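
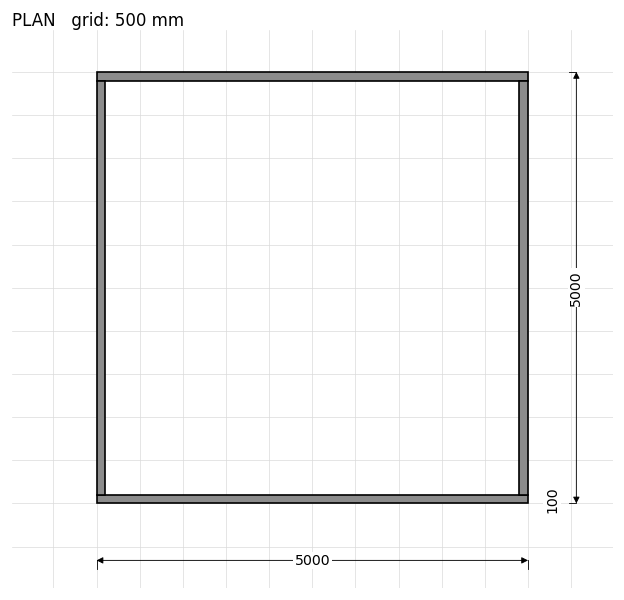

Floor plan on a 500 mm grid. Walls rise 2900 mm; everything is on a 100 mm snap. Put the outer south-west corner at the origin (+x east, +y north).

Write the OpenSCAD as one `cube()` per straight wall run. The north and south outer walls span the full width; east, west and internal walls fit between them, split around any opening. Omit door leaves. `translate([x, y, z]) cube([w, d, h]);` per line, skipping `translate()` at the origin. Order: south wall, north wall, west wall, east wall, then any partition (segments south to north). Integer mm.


cube([5000, 100, 2900]);
translate([0, 4900, 0]) cube([5000, 100, 2900]);
translate([0, 100, 0]) cube([100, 4800, 2900]);
translate([4900, 100, 0]) cube([100, 4800, 2900]);


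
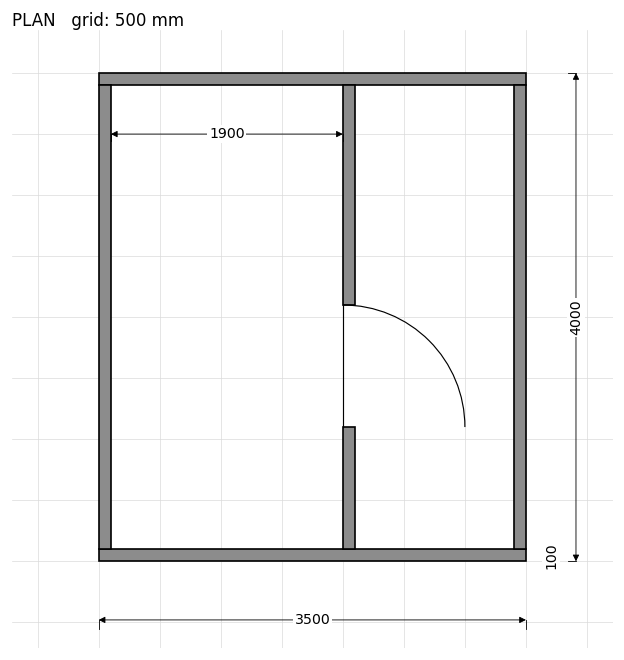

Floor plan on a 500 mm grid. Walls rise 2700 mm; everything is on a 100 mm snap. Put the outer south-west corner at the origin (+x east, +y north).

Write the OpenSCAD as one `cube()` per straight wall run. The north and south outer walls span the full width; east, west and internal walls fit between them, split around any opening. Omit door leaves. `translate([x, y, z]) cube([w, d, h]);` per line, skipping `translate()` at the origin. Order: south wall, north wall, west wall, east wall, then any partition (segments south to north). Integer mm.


cube([3500, 100, 2700]);
translate([0, 3900, 0]) cube([3500, 100, 2700]);
translate([0, 100, 0]) cube([100, 3800, 2700]);
translate([3400, 100, 0]) cube([100, 3800, 2700]);
translate([2000, 100, 0]) cube([100, 1000, 2700]);
translate([2000, 2100, 0]) cube([100, 1800, 2700]);


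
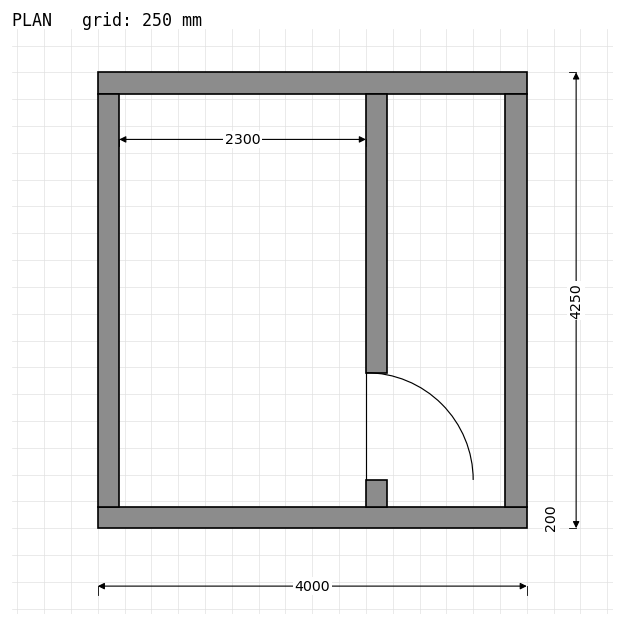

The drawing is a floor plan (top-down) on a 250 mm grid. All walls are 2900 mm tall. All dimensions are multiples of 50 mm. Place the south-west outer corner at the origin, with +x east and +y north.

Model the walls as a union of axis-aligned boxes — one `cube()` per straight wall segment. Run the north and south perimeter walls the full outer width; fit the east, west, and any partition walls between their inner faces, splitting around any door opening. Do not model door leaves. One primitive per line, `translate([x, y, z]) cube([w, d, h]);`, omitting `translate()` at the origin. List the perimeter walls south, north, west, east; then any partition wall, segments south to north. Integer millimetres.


cube([4000, 200, 2900]);
translate([0, 4050, 0]) cube([4000, 200, 2900]);
translate([0, 200, 0]) cube([200, 3850, 2900]);
translate([3800, 200, 0]) cube([200, 3850, 2900]);
translate([2500, 200, 0]) cube([200, 250, 2900]);
translate([2500, 1450, 0]) cube([200, 2600, 2900]);


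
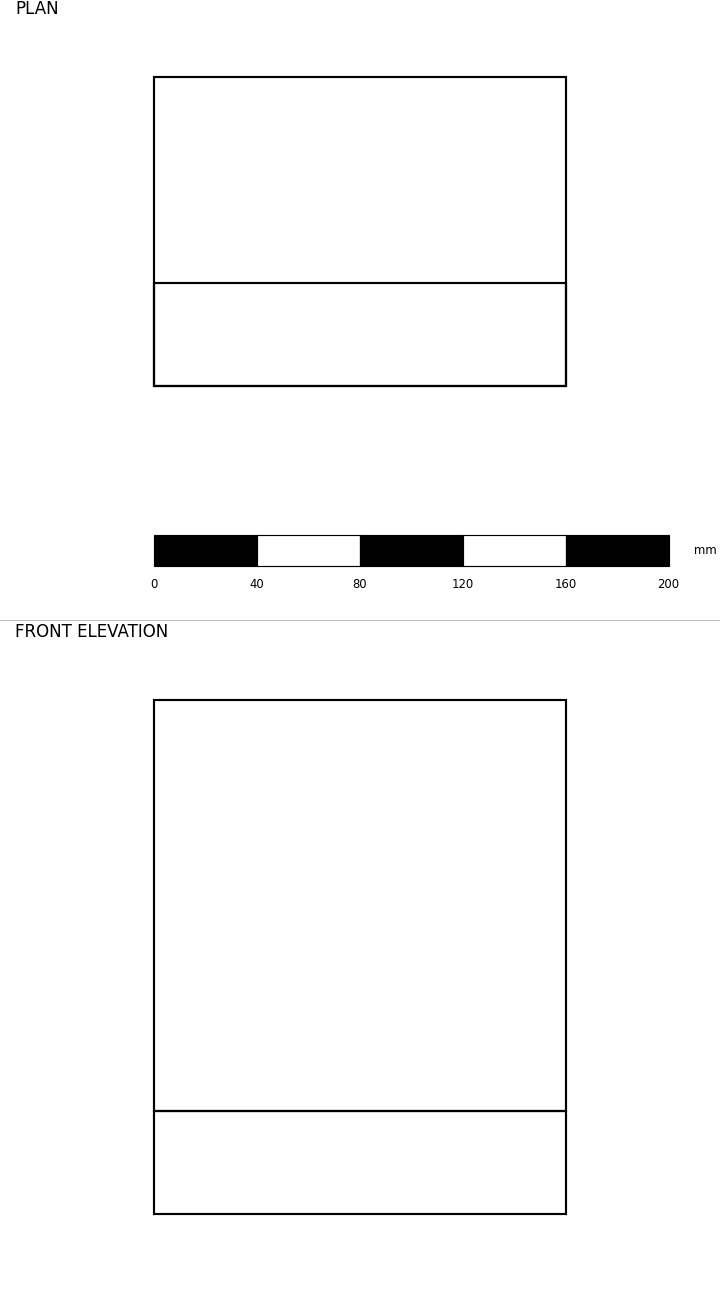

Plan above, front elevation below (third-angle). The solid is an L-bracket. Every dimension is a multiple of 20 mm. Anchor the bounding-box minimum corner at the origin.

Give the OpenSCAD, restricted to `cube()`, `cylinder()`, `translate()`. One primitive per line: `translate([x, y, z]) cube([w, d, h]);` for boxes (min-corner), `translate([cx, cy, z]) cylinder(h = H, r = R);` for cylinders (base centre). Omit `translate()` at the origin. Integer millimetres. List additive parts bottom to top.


cube([160, 120, 40]);
translate([0, 0, 40]) cube([160, 40, 160]);


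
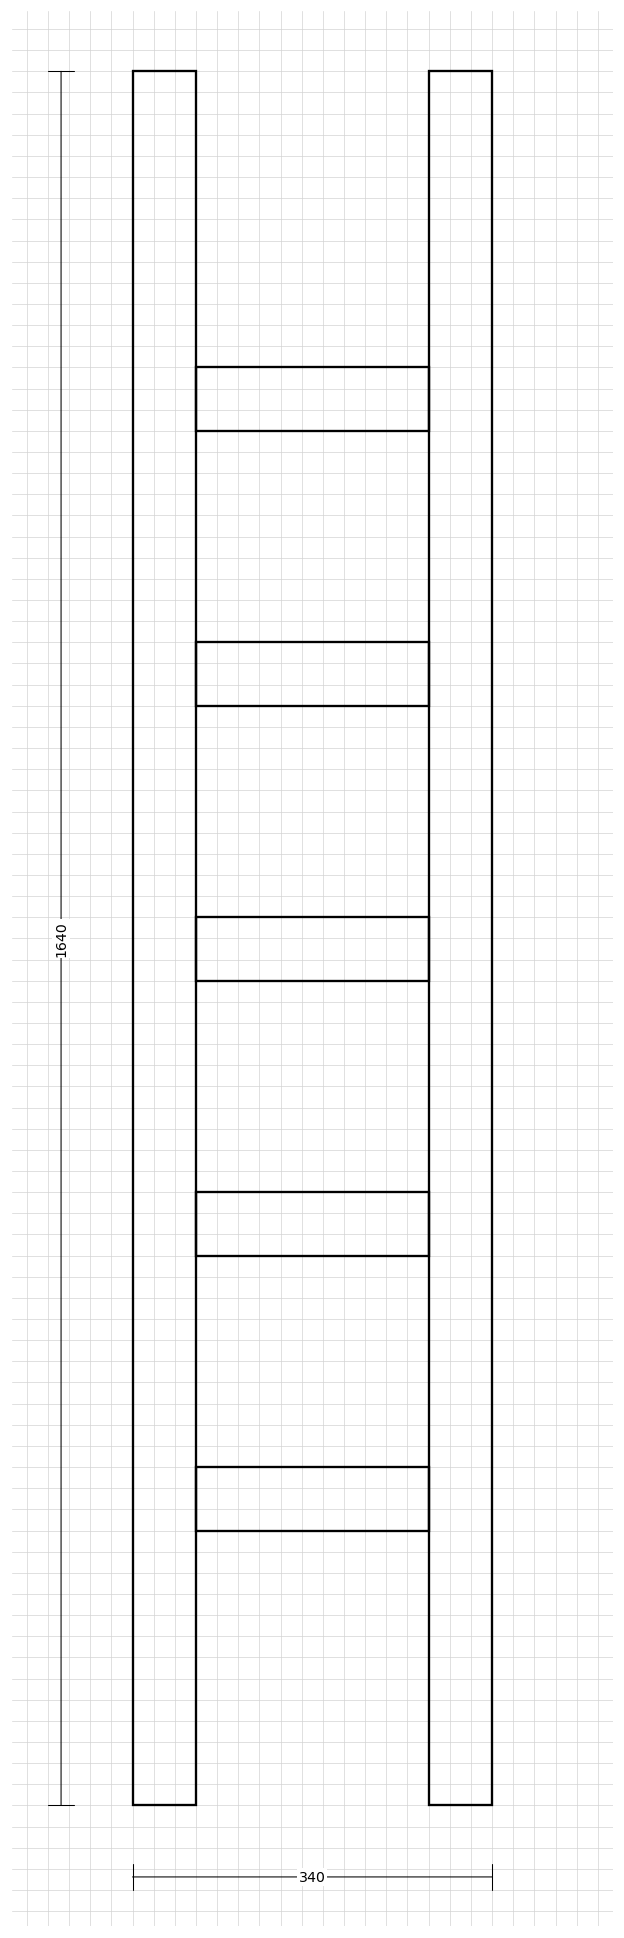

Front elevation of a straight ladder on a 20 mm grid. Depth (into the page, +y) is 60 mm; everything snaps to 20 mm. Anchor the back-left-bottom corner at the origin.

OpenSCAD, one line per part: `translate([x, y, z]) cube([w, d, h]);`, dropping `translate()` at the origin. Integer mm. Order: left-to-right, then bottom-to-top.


cube([60, 60, 1640]);
translate([60, 0, 260]) cube([220, 60, 60]);
translate([60, 0, 520]) cube([220, 60, 60]);
translate([60, 0, 780]) cube([220, 60, 60]);
translate([60, 0, 1040]) cube([220, 60, 60]);
translate([60, 0, 1300]) cube([220, 60, 60]);
translate([280, 0, 0]) cube([60, 60, 1640]);


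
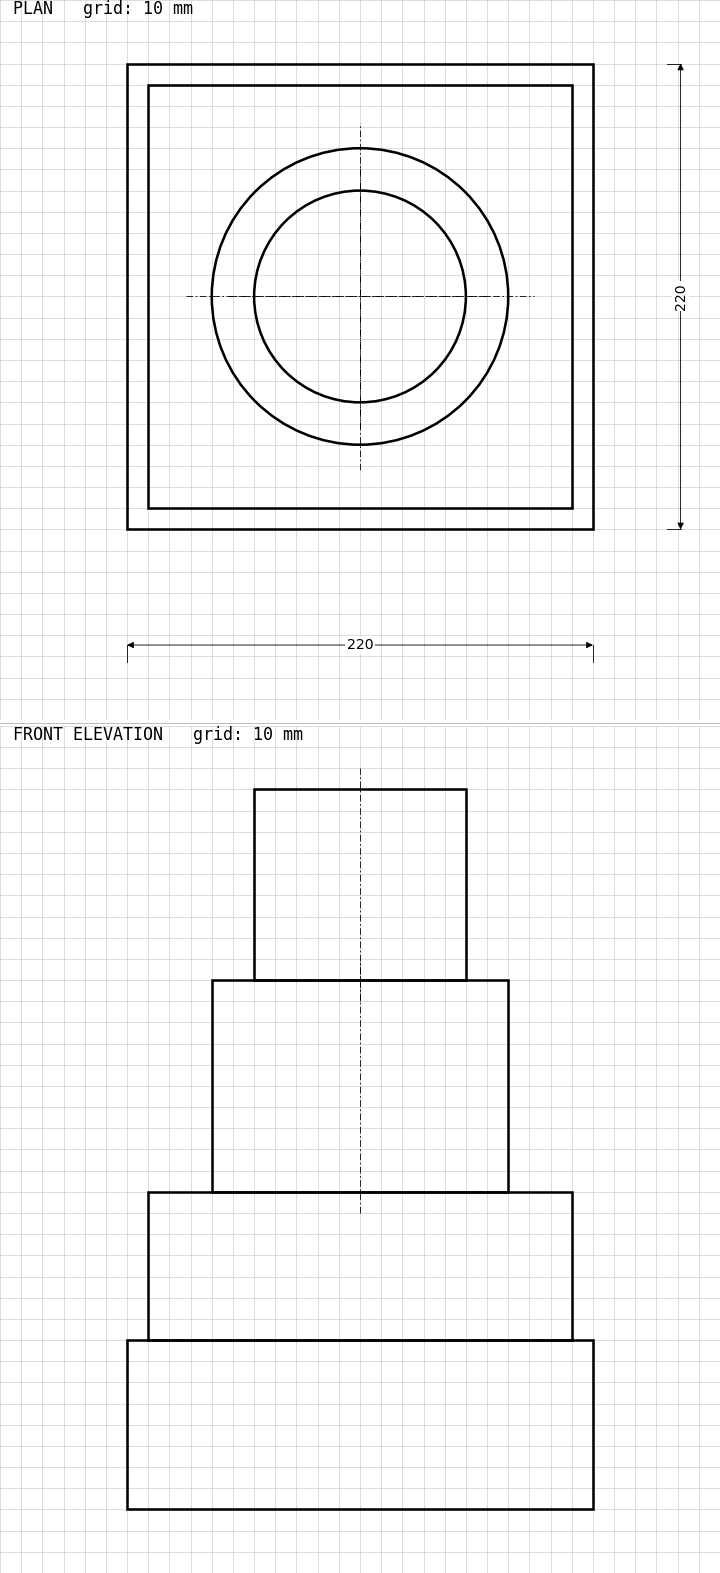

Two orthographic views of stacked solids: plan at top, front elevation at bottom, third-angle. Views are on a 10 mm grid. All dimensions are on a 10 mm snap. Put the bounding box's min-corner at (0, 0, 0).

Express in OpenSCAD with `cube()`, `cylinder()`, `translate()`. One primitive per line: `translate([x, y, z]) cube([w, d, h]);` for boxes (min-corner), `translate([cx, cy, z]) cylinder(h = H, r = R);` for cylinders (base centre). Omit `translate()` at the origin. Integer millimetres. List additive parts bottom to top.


cube([220, 220, 80]);
translate([10, 10, 80]) cube([200, 200, 70]);
translate([110, 110, 150]) cylinder(h = 100, r = 70);
translate([110, 110, 250]) cylinder(h = 90, r = 50);


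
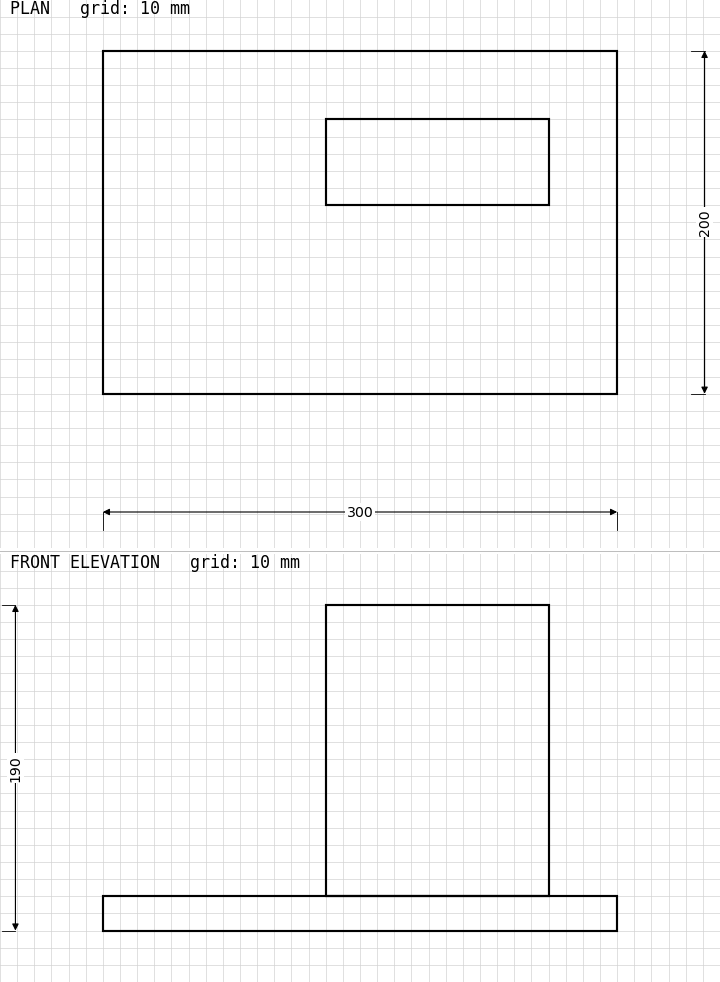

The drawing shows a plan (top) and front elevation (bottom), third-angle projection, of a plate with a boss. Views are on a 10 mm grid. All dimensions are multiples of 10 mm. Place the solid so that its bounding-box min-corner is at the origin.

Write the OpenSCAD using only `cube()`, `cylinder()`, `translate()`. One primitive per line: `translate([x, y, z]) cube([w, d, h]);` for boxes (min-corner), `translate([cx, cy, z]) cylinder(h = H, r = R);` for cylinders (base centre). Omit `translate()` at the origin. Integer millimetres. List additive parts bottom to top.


cube([300, 200, 20]);
translate([130, 110, 20]) cube([130, 50, 170]);


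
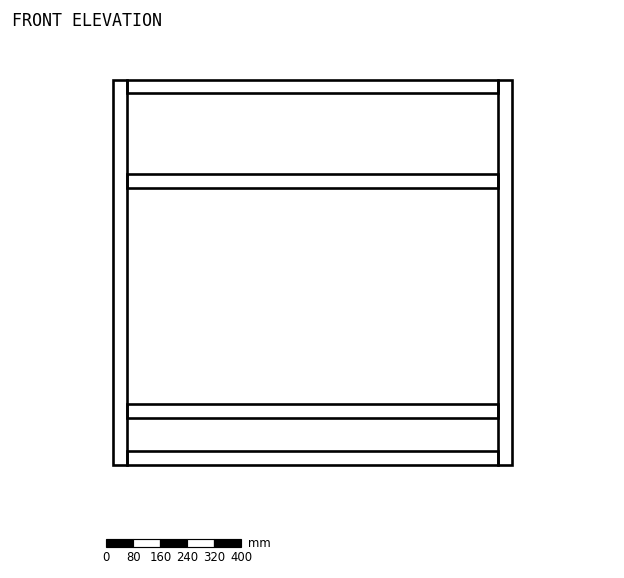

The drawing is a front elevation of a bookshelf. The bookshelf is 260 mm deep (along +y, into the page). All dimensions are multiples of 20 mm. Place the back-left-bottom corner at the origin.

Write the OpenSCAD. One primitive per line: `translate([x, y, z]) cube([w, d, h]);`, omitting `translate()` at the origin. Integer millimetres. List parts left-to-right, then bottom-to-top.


cube([40, 260, 1140]);
translate([40, 0, 0]) cube([1100, 260, 40]);
translate([40, 0, 140]) cube([1100, 260, 40]);
translate([40, 0, 820]) cube([1100, 260, 40]);
translate([40, 0, 1100]) cube([1100, 260, 40]);
translate([1140, 0, 0]) cube([40, 260, 1140]);


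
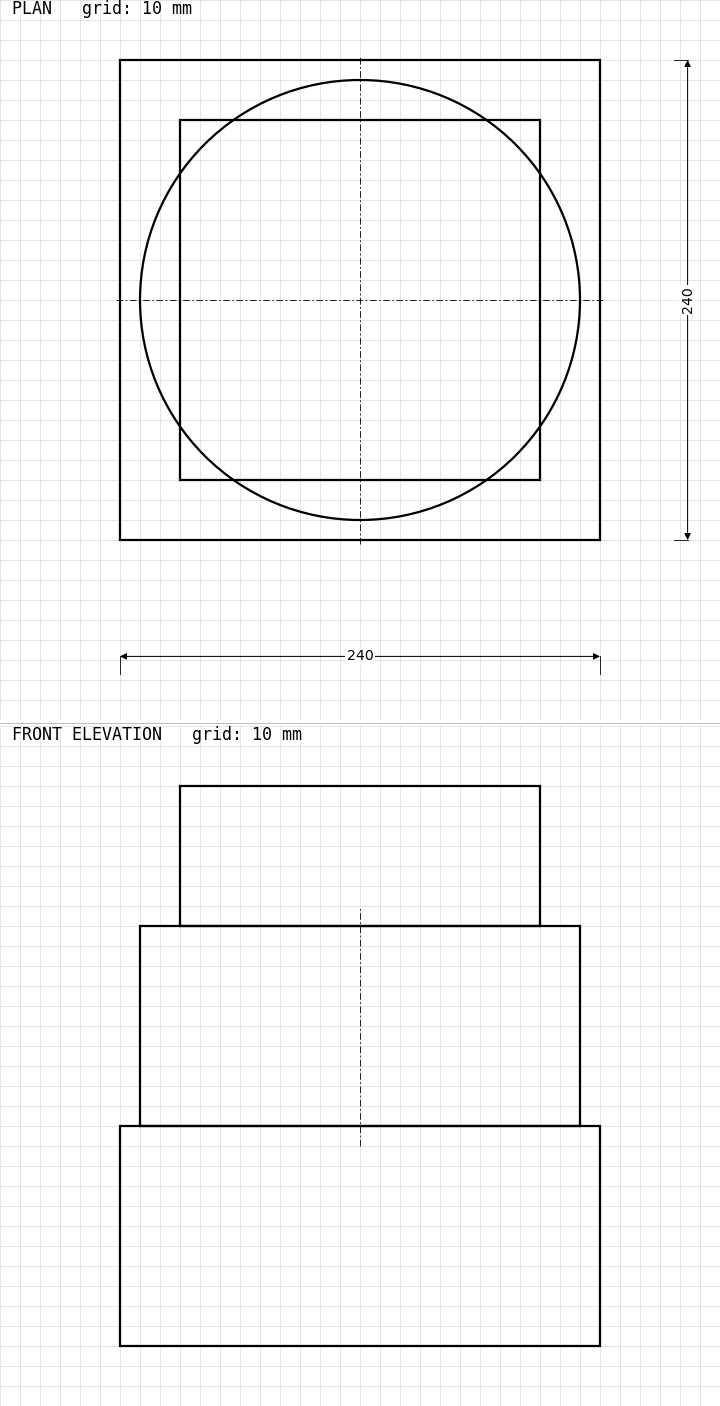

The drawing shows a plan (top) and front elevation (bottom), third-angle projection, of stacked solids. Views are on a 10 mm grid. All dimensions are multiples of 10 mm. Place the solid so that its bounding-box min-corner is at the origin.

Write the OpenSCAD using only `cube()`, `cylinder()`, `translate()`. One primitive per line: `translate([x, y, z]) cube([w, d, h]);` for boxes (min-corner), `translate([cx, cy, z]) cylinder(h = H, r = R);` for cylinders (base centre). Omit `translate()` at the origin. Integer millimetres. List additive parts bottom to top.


cube([240, 240, 110]);
translate([120, 120, 110]) cylinder(h = 100, r = 110);
translate([30, 30, 210]) cube([180, 180, 70]);


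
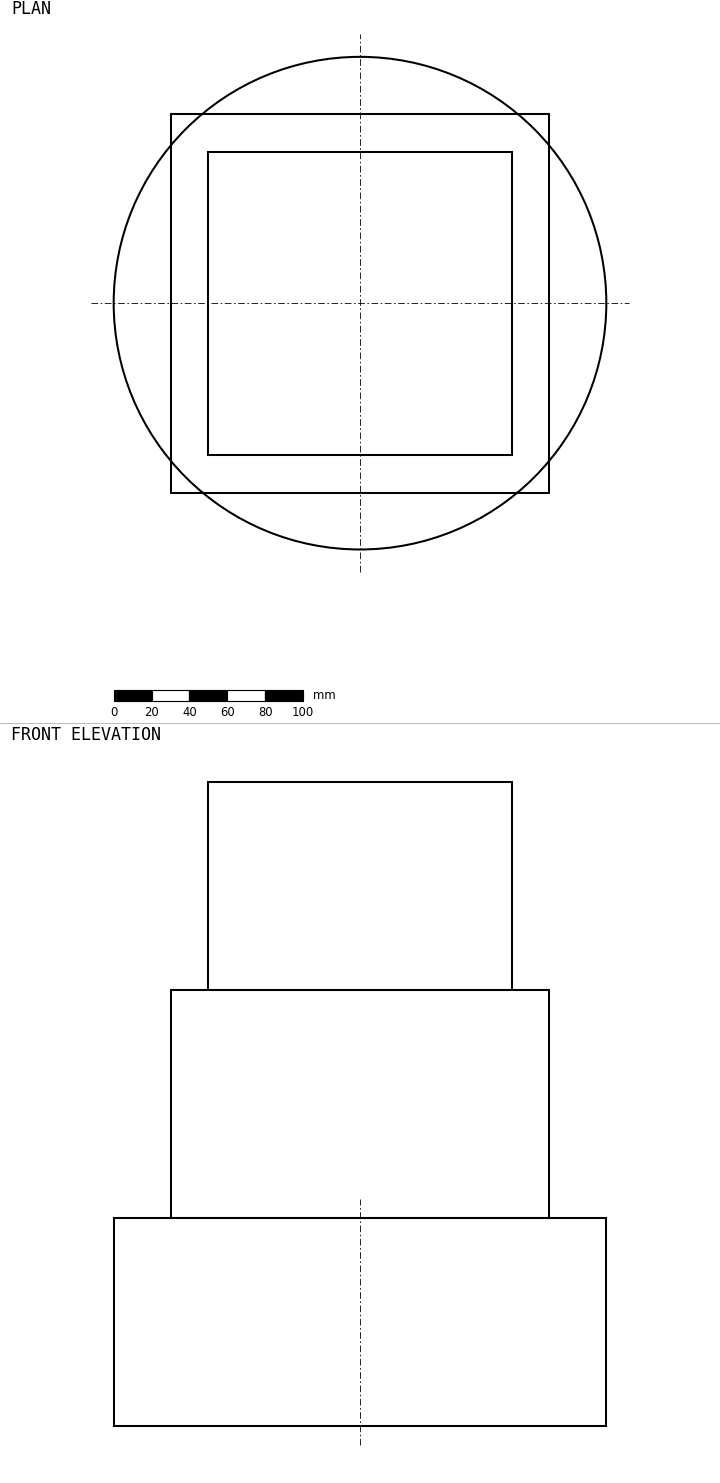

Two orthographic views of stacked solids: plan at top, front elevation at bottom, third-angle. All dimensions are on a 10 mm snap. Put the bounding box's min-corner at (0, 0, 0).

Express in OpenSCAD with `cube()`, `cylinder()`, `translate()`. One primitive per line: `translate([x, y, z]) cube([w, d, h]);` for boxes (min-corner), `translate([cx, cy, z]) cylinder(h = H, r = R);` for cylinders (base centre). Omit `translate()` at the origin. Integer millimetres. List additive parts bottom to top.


translate([130, 130, 0]) cylinder(h = 110, r = 130);
translate([30, 30, 110]) cube([200, 200, 120]);
translate([50, 50, 230]) cube([160, 160, 110]);


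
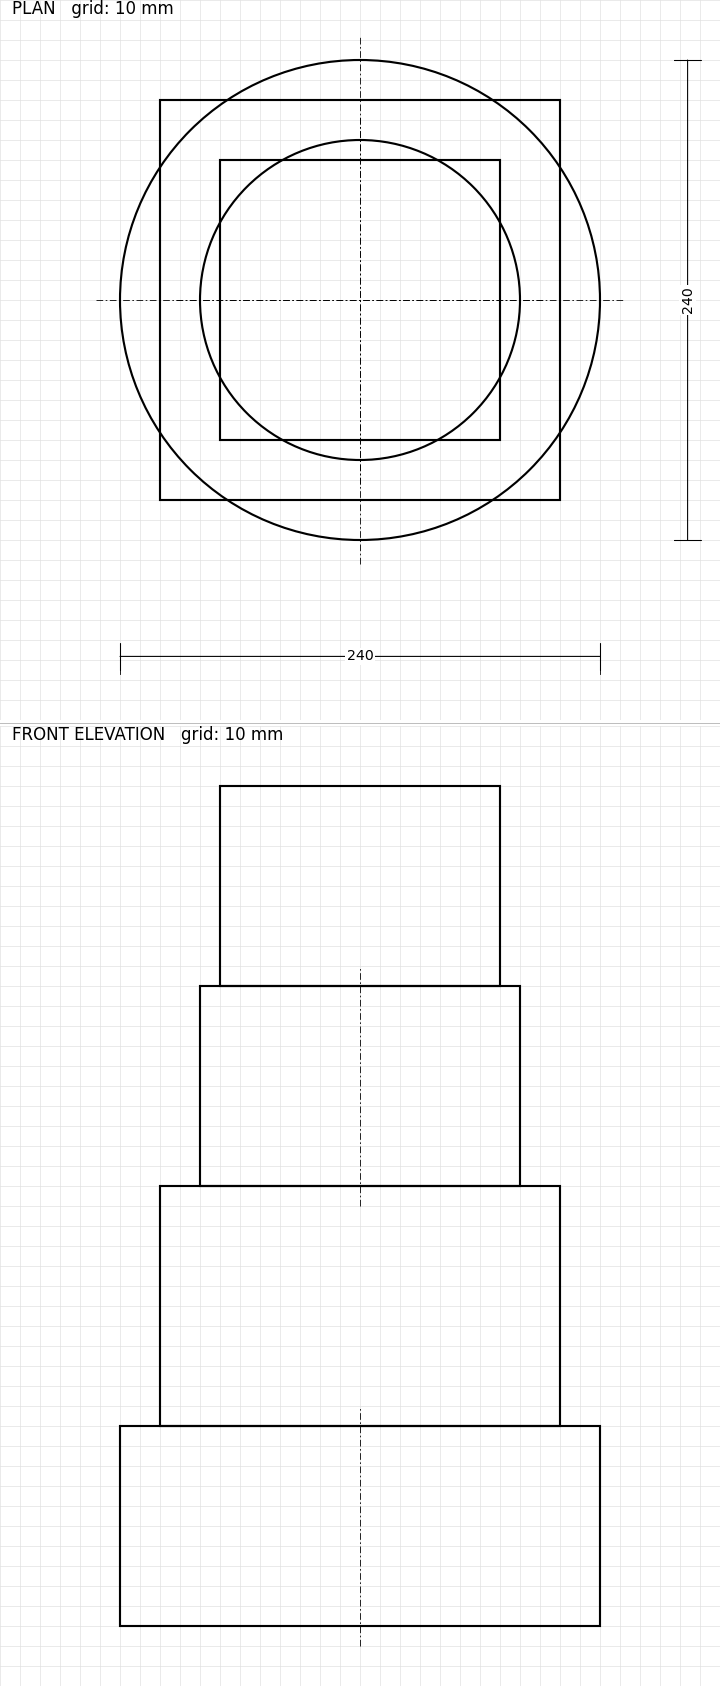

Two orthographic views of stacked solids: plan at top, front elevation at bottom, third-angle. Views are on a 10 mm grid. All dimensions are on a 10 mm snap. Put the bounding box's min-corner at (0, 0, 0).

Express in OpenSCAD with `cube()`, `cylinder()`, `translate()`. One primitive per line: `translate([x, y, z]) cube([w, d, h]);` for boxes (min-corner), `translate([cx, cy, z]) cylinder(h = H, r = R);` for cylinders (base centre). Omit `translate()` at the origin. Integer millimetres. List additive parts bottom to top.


translate([120, 120, 0]) cylinder(h = 100, r = 120);
translate([20, 20, 100]) cube([200, 200, 120]);
translate([120, 120, 220]) cylinder(h = 100, r = 80);
translate([50, 50, 320]) cube([140, 140, 100]);


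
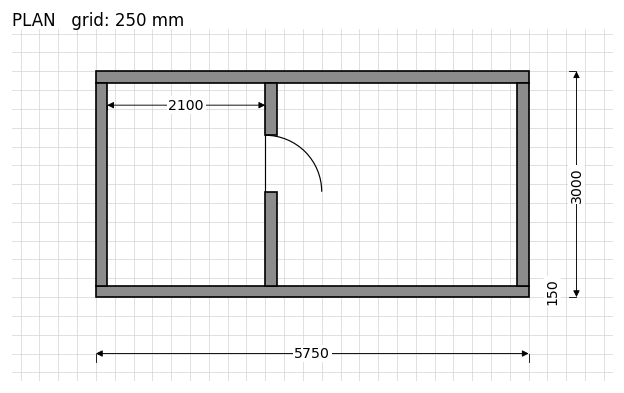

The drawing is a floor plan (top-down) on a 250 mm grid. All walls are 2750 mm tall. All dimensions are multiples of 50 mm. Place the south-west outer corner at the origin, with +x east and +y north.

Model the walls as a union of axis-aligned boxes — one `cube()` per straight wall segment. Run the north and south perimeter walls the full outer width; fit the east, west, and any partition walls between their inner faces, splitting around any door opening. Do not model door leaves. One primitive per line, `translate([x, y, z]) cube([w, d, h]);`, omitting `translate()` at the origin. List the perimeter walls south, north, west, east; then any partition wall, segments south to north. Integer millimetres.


cube([5750, 150, 2750]);
translate([0, 2850, 0]) cube([5750, 150, 2750]);
translate([0, 150, 0]) cube([150, 2700, 2750]);
translate([5600, 150, 0]) cube([150, 2700, 2750]);
translate([2250, 150, 0]) cube([150, 1250, 2750]);
translate([2250, 2150, 0]) cube([150, 700, 2750]);


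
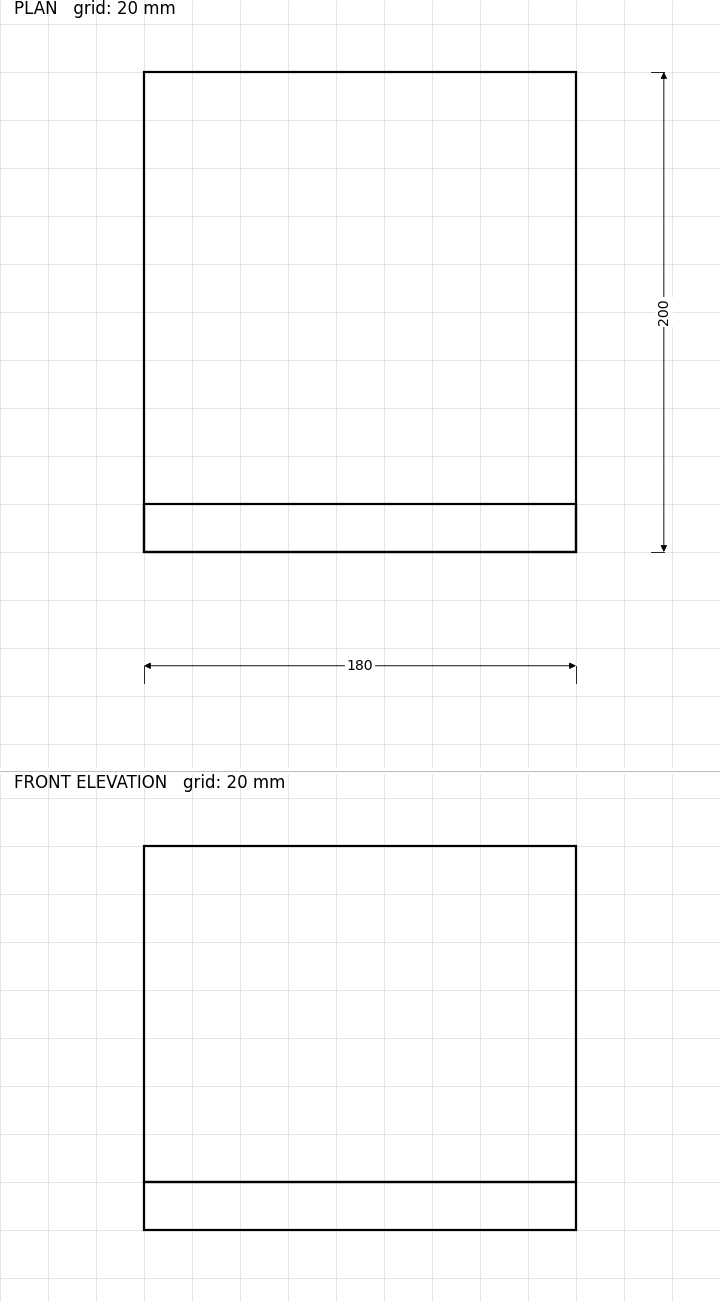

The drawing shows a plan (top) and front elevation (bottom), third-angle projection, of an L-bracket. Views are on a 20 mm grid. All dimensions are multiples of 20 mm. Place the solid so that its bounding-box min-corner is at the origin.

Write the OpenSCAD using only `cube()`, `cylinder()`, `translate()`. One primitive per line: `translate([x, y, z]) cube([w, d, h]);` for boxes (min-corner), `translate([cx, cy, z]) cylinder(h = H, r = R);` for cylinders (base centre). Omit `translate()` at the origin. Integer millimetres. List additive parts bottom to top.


cube([180, 200, 20]);
translate([0, 0, 20]) cube([180, 20, 140]);


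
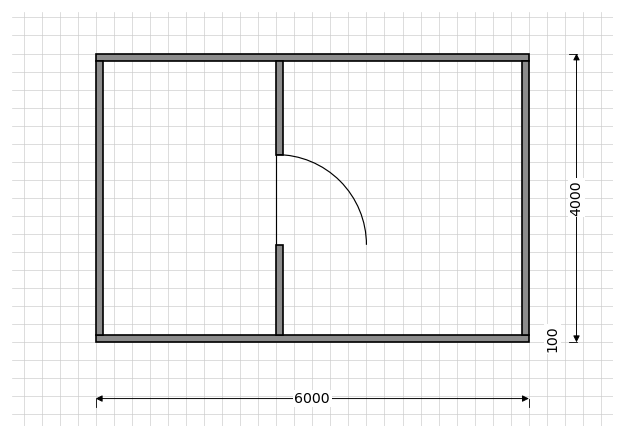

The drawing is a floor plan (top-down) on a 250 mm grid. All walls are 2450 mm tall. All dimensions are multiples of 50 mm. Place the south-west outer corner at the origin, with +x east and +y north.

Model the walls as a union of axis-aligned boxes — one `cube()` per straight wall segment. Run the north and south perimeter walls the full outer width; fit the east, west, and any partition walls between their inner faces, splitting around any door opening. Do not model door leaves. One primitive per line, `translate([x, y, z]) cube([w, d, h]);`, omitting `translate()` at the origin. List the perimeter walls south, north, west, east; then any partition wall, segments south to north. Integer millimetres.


cube([6000, 100, 2450]);
translate([0, 3900, 0]) cube([6000, 100, 2450]);
translate([0, 100, 0]) cube([100, 3800, 2450]);
translate([5900, 100, 0]) cube([100, 3800, 2450]);
translate([2500, 100, 0]) cube([100, 1250, 2450]);
translate([2500, 2600, 0]) cube([100, 1300, 2450]);


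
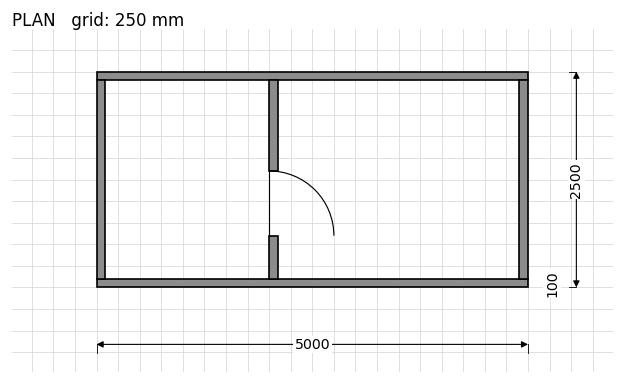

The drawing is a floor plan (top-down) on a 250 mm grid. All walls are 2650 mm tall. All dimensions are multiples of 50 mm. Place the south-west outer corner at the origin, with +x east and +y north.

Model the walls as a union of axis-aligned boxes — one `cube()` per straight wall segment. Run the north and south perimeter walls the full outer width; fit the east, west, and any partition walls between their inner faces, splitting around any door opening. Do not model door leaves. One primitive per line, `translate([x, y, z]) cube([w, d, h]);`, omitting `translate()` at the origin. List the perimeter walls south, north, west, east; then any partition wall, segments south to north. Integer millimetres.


cube([5000, 100, 2650]);
translate([0, 2400, 0]) cube([5000, 100, 2650]);
translate([0, 100, 0]) cube([100, 2300, 2650]);
translate([4900, 100, 0]) cube([100, 2300, 2650]);
translate([2000, 100, 0]) cube([100, 500, 2650]);
translate([2000, 1350, 0]) cube([100, 1050, 2650]);


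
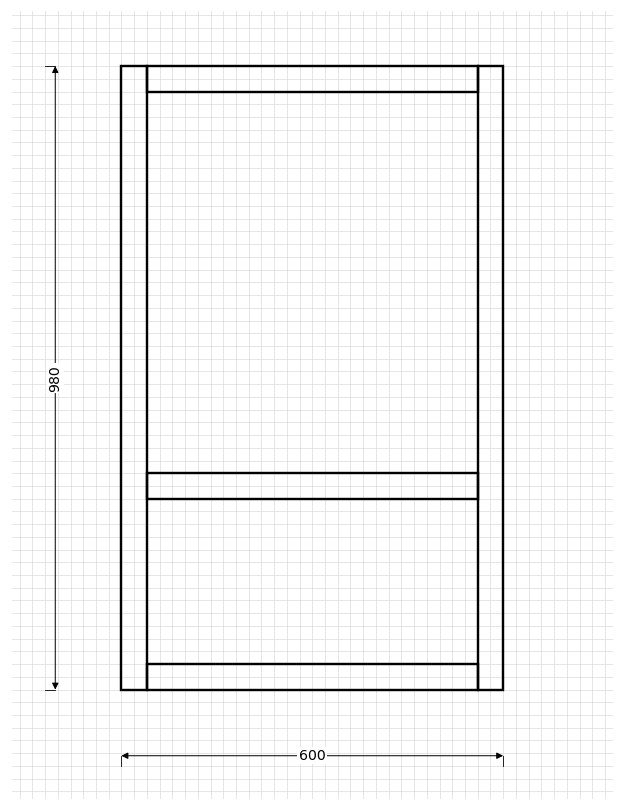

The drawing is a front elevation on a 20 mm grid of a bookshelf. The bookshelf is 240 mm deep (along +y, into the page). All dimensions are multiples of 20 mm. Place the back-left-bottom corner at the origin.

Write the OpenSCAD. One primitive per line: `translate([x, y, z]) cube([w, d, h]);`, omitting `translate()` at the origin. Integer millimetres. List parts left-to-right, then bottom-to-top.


cube([40, 240, 980]);
translate([40, 0, 0]) cube([520, 240, 40]);
translate([40, 0, 300]) cube([520, 240, 40]);
translate([40, 0, 940]) cube([520, 240, 40]);
translate([560, 0, 0]) cube([40, 240, 980]);


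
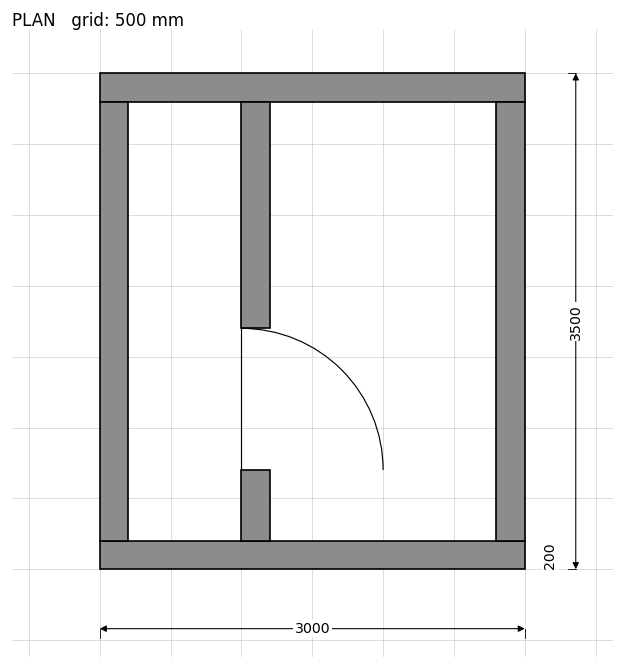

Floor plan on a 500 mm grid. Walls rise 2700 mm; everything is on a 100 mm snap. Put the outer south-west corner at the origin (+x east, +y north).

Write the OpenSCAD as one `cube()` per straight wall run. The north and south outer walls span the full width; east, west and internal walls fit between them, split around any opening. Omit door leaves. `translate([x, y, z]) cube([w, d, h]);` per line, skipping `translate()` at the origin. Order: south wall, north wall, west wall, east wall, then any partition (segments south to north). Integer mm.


cube([3000, 200, 2700]);
translate([0, 3300, 0]) cube([3000, 200, 2700]);
translate([0, 200, 0]) cube([200, 3100, 2700]);
translate([2800, 200, 0]) cube([200, 3100, 2700]);
translate([1000, 200, 0]) cube([200, 500, 2700]);
translate([1000, 1700, 0]) cube([200, 1600, 2700]);


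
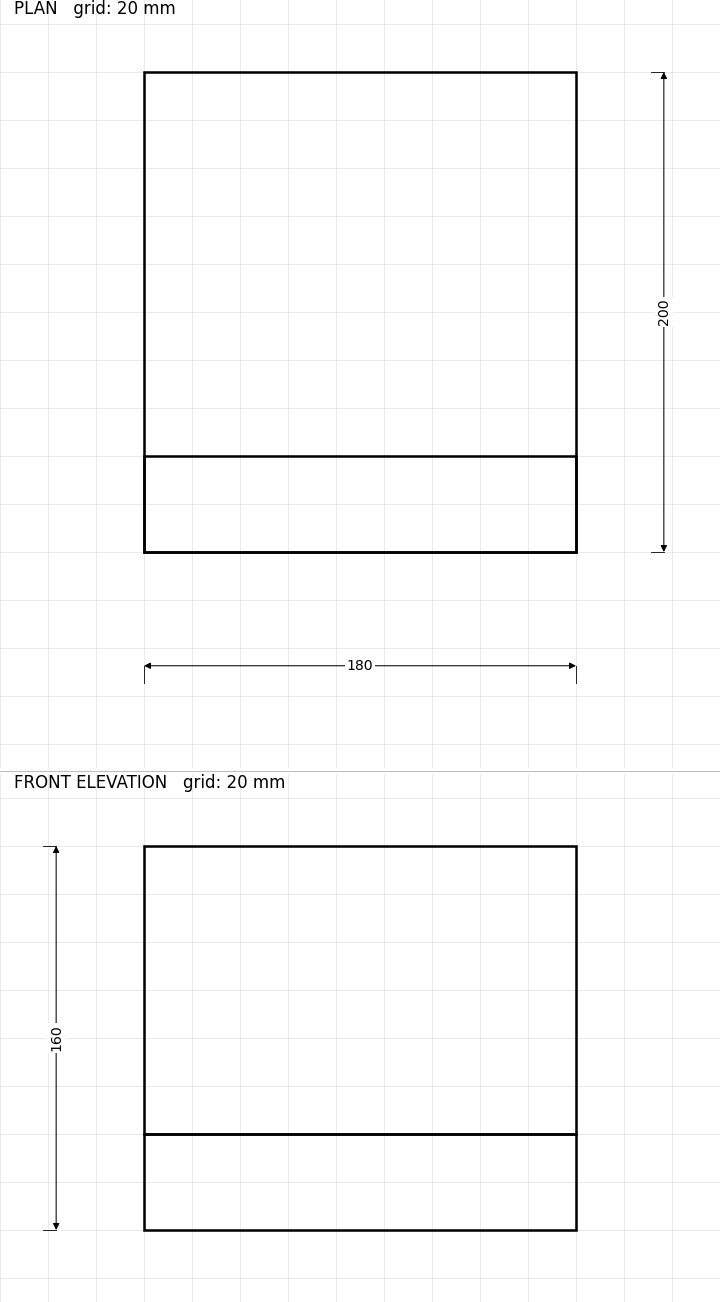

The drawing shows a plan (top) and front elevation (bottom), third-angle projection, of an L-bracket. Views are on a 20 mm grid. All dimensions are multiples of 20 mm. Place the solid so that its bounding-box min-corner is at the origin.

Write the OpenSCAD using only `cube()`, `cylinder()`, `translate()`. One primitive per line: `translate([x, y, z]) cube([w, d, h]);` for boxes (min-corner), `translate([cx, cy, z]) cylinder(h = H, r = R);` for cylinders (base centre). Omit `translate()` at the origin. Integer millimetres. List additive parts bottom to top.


cube([180, 200, 40]);
translate([0, 0, 40]) cube([180, 40, 120]);


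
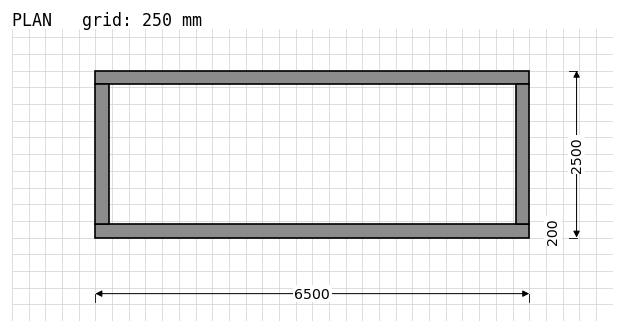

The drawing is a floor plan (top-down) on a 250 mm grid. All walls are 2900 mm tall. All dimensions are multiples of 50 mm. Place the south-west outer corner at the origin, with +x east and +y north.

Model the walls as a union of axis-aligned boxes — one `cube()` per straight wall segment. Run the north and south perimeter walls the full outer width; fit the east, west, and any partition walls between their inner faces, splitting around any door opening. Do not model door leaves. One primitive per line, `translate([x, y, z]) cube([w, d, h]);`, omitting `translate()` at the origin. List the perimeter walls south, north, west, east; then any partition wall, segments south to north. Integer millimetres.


cube([6500, 200, 2900]);
translate([0, 2300, 0]) cube([6500, 200, 2900]);
translate([0, 200, 0]) cube([200, 2100, 2900]);
translate([6300, 200, 0]) cube([200, 2100, 2900]);


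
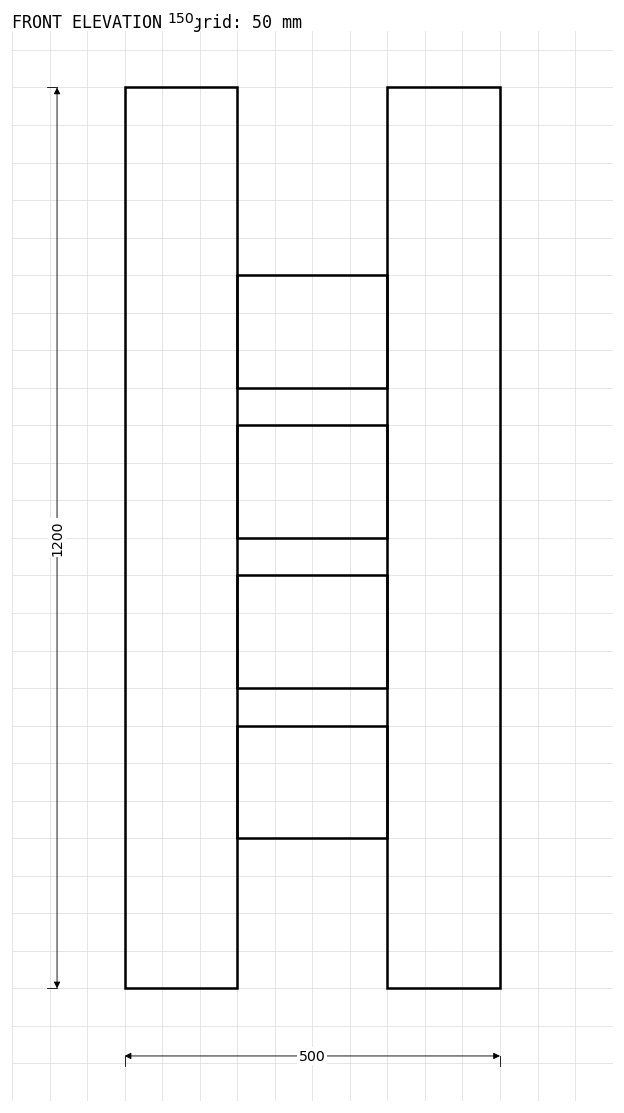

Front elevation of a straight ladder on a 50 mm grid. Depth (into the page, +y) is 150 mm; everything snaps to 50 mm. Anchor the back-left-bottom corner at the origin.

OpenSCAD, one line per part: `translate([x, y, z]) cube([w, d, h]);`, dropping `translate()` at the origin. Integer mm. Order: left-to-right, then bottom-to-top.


cube([150, 150, 1200]);
translate([150, 0, 200]) cube([200, 150, 150]);
translate([150, 0, 400]) cube([200, 150, 150]);
translate([150, 0, 600]) cube([200, 150, 150]);
translate([150, 0, 800]) cube([200, 150, 150]);
translate([350, 0, 0]) cube([150, 150, 1200]);


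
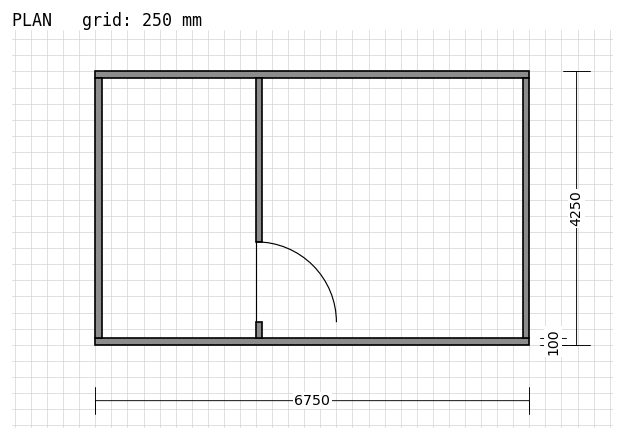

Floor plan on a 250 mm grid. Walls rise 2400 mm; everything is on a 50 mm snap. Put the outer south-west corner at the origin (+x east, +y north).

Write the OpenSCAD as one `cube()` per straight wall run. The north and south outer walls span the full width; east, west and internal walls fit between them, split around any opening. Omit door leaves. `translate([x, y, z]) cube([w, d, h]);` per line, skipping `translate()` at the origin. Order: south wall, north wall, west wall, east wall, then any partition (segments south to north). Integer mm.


cube([6750, 100, 2400]);
translate([0, 4150, 0]) cube([6750, 100, 2400]);
translate([0, 100, 0]) cube([100, 4050, 2400]);
translate([6650, 100, 0]) cube([100, 4050, 2400]);
translate([2500, 100, 0]) cube([100, 250, 2400]);
translate([2500, 1600, 0]) cube([100, 2550, 2400]);


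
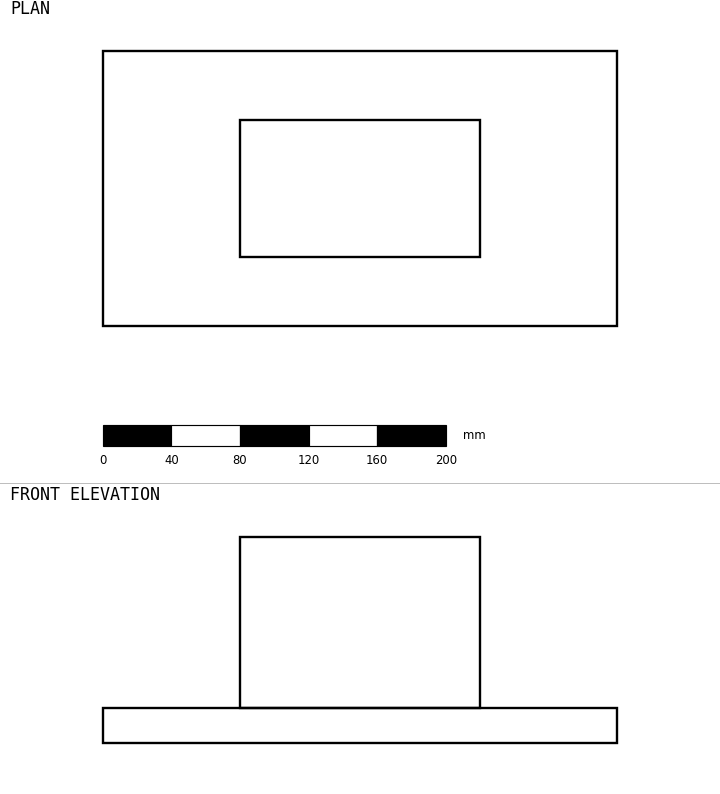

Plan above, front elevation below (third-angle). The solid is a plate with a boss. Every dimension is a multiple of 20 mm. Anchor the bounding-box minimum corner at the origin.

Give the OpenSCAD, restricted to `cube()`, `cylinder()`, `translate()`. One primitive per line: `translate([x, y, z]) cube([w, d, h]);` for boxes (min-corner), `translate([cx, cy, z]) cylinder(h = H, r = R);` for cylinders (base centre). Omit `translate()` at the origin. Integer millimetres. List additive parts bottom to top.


cube([300, 160, 20]);
translate([80, 40, 20]) cube([140, 80, 100]);


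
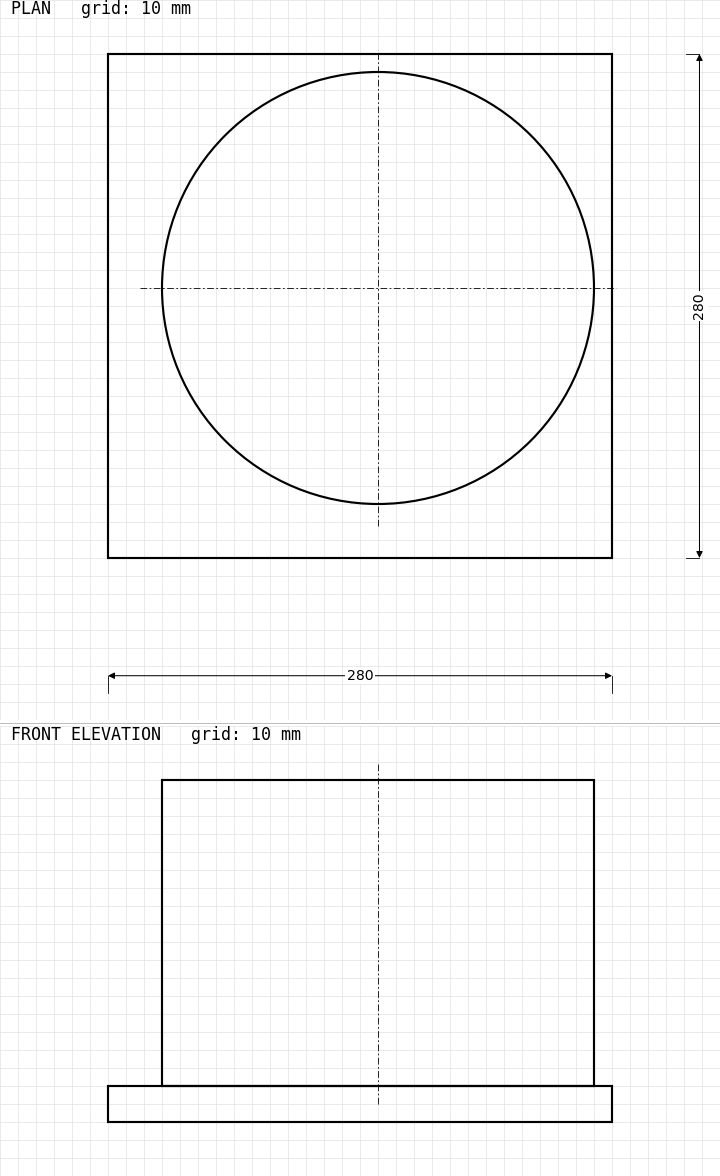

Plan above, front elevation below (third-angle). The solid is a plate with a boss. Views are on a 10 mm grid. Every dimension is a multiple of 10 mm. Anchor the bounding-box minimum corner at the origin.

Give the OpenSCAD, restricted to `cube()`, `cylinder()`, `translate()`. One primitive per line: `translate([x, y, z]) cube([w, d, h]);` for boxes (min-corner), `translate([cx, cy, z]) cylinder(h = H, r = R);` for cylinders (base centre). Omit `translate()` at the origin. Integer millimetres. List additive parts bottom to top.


cube([280, 280, 20]);
translate([150, 150, 20]) cylinder(h = 170, r = 120);


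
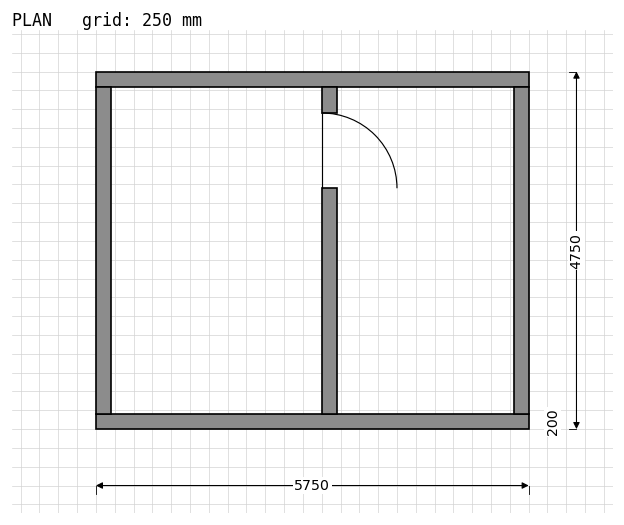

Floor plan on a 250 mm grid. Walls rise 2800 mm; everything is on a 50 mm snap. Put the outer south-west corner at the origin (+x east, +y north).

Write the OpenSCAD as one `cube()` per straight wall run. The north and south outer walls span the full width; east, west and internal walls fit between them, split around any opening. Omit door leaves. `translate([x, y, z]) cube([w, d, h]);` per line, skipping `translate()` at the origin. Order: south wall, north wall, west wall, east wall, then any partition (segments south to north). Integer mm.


cube([5750, 200, 2800]);
translate([0, 4550, 0]) cube([5750, 200, 2800]);
translate([0, 200, 0]) cube([200, 4350, 2800]);
translate([5550, 200, 0]) cube([200, 4350, 2800]);
translate([3000, 200, 0]) cube([200, 3000, 2800]);
translate([3000, 4200, 0]) cube([200, 350, 2800]);


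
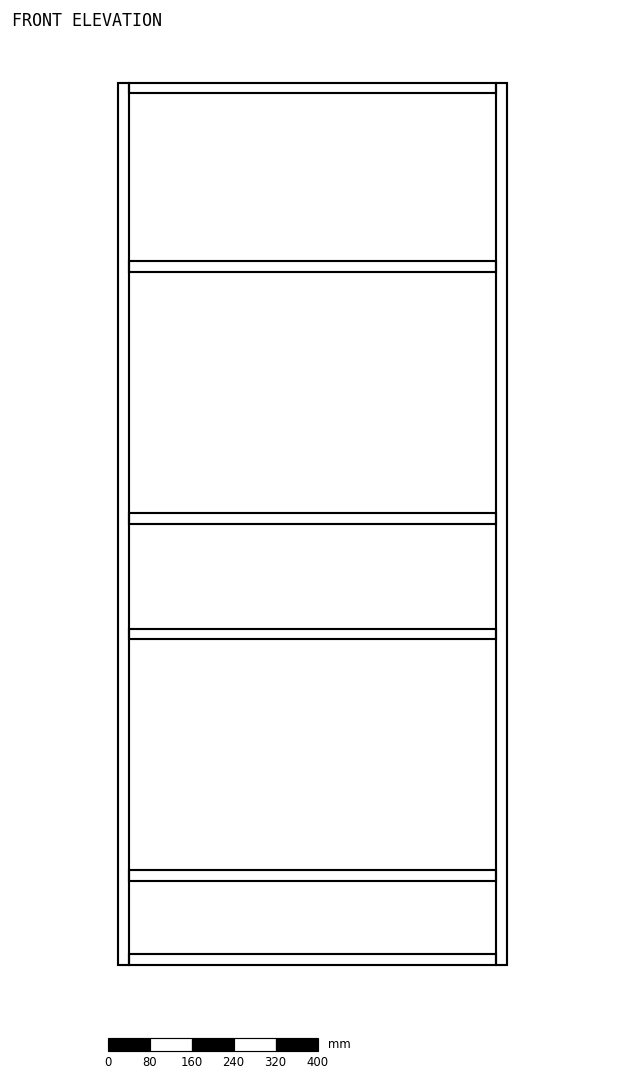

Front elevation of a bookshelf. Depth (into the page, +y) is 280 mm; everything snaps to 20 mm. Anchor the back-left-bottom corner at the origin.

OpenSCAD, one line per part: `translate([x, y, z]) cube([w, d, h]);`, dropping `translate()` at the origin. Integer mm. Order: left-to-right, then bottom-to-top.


cube([20, 280, 1680]);
translate([20, 0, 0]) cube([700, 280, 20]);
translate([20, 0, 160]) cube([700, 280, 20]);
translate([20, 0, 620]) cube([700, 280, 20]);
translate([20, 0, 840]) cube([700, 280, 20]);
translate([20, 0, 1320]) cube([700, 280, 20]);
translate([20, 0, 1660]) cube([700, 280, 20]);
translate([720, 0, 0]) cube([20, 280, 1680]);


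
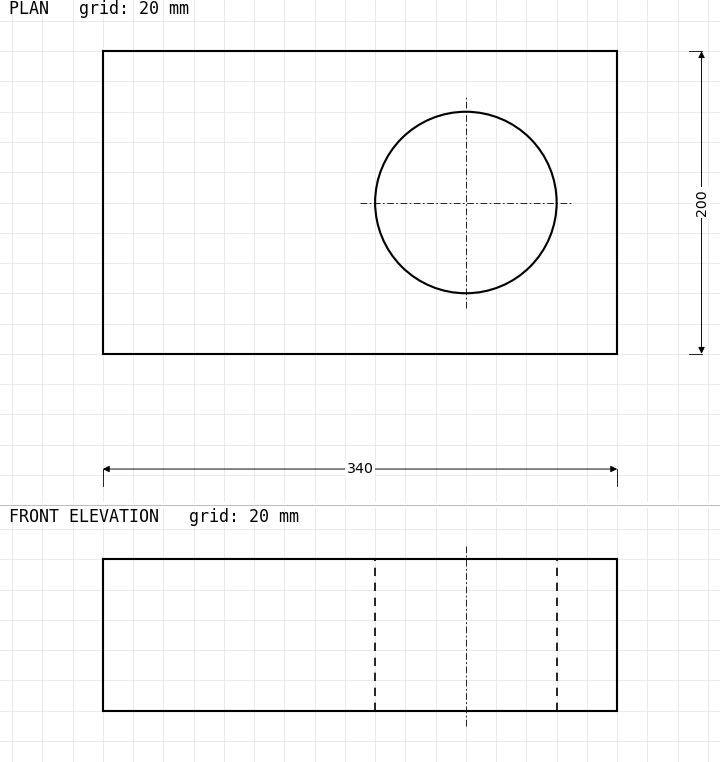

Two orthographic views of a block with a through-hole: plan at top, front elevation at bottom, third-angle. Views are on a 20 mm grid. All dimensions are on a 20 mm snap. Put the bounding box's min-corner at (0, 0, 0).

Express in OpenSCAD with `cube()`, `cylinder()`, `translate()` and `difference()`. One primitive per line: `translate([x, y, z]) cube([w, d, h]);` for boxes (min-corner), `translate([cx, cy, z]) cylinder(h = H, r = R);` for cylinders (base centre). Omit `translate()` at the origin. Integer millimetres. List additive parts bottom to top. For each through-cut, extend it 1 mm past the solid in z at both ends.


difference() {
  cube([340, 200, 100]);
  translate([240, 100, -1]) cylinder(h = 102, r = 60);
}


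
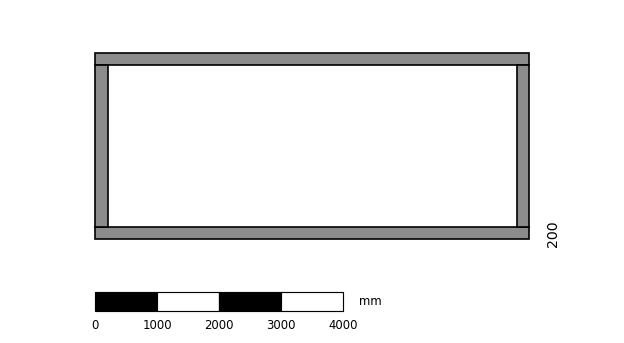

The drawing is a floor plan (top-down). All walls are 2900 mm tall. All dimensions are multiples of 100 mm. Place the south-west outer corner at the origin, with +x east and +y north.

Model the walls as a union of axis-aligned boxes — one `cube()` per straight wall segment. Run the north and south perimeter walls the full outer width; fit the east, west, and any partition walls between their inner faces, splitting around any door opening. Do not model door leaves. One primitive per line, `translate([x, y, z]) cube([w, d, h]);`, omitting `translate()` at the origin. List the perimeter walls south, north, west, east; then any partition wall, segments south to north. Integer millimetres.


cube([7000, 200, 2900]);
translate([0, 2800, 0]) cube([7000, 200, 2900]);
translate([0, 200, 0]) cube([200, 2600, 2900]);
translate([6800, 200, 0]) cube([200, 2600, 2900]);


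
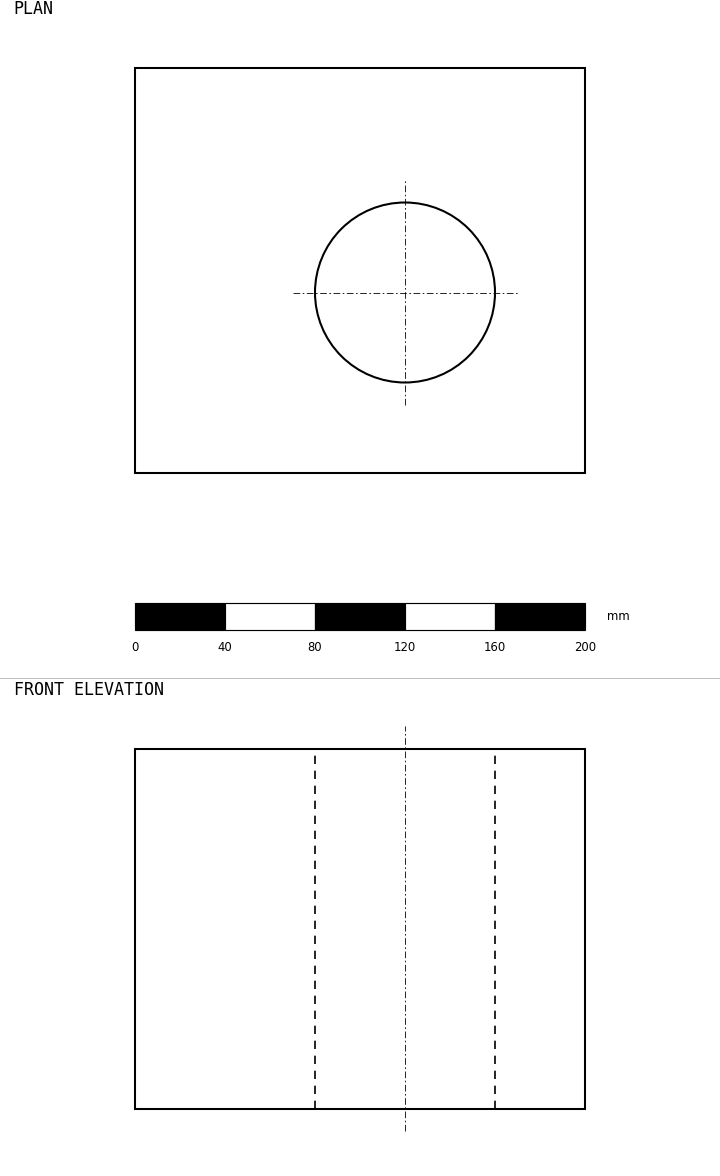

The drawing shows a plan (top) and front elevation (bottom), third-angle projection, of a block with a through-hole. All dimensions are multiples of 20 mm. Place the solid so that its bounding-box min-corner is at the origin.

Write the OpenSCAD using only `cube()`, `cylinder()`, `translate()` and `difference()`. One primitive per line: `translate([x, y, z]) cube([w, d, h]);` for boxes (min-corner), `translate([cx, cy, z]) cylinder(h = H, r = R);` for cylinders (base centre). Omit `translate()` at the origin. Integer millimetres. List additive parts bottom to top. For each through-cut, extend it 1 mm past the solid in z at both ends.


difference() {
  cube([200, 180, 160]);
  translate([120, 80, -1]) cylinder(h = 162, r = 40);
}


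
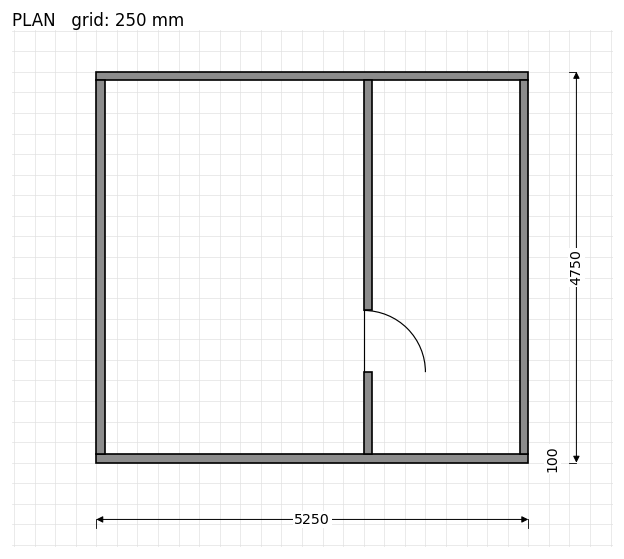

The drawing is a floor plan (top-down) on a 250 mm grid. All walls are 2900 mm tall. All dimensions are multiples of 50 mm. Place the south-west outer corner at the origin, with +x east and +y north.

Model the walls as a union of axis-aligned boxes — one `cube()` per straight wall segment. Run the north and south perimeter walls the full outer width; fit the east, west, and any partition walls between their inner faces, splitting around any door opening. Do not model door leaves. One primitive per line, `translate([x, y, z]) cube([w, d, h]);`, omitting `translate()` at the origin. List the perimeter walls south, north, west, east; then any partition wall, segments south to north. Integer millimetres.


cube([5250, 100, 2900]);
translate([0, 4650, 0]) cube([5250, 100, 2900]);
translate([0, 100, 0]) cube([100, 4550, 2900]);
translate([5150, 100, 0]) cube([100, 4550, 2900]);
translate([3250, 100, 0]) cube([100, 1000, 2900]);
translate([3250, 1850, 0]) cube([100, 2800, 2900]);


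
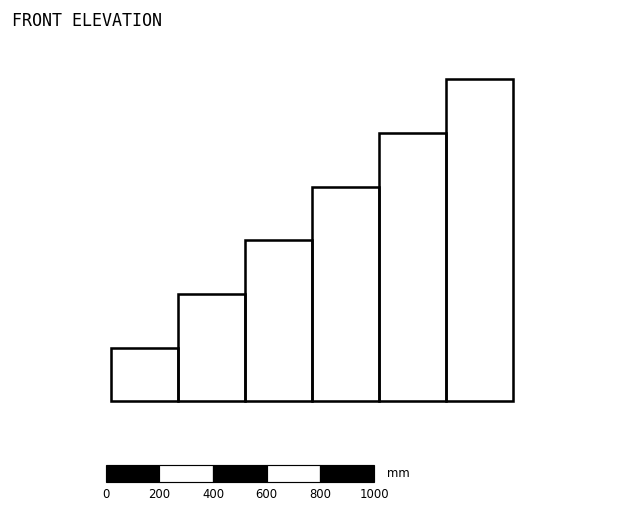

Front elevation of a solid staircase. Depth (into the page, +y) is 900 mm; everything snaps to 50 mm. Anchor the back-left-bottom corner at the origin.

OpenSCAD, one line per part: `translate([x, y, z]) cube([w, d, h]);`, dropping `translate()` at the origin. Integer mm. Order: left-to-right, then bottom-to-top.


cube([250, 900, 200]);
translate([250, 0, 0]) cube([250, 900, 400]);
translate([500, 0, 0]) cube([250, 900, 600]);
translate([750, 0, 0]) cube([250, 900, 800]);
translate([1000, 0, 0]) cube([250, 900, 1000]);
translate([1250, 0, 0]) cube([250, 900, 1200]);


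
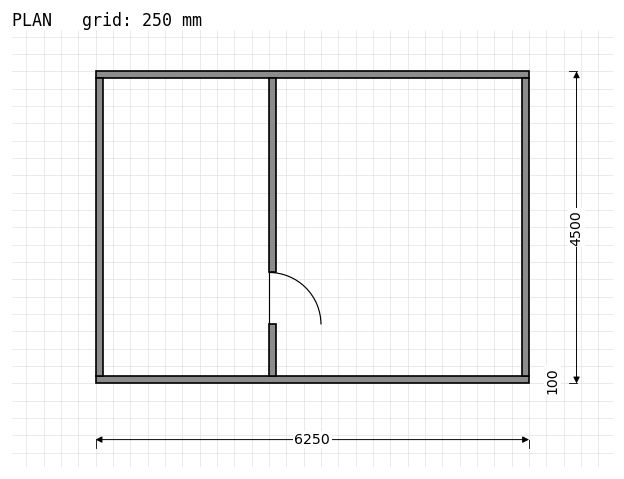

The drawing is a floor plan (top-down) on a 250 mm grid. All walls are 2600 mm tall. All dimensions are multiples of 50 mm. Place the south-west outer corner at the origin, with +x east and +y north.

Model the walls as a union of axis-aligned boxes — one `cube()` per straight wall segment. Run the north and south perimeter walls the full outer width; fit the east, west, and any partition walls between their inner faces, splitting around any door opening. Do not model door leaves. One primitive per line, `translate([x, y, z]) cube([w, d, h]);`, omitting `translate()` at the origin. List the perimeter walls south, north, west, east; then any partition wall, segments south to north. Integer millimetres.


cube([6250, 100, 2600]);
translate([0, 4400, 0]) cube([6250, 100, 2600]);
translate([0, 100, 0]) cube([100, 4300, 2600]);
translate([6150, 100, 0]) cube([100, 4300, 2600]);
translate([2500, 100, 0]) cube([100, 750, 2600]);
translate([2500, 1600, 0]) cube([100, 2800, 2600]);


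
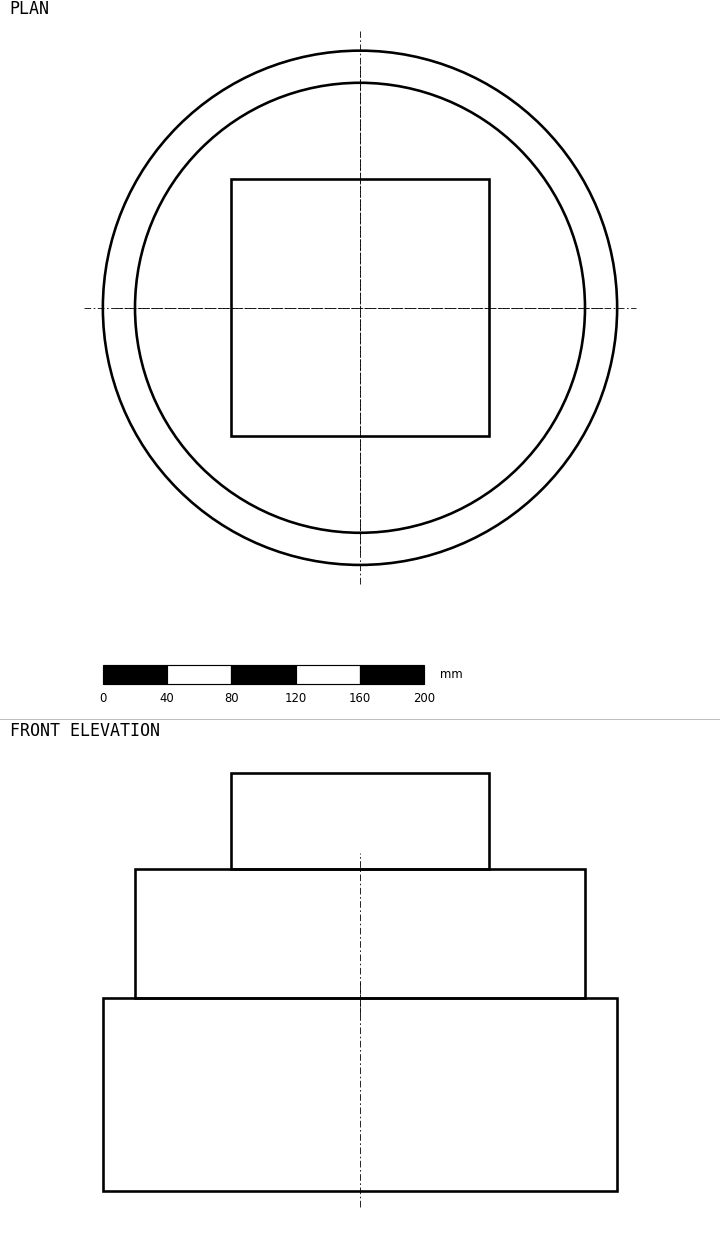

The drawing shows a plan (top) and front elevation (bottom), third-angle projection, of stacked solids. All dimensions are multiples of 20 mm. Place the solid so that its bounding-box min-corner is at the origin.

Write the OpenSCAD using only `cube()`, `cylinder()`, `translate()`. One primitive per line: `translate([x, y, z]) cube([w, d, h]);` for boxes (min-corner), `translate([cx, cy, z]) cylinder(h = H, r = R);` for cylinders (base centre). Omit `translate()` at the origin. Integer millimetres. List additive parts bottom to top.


translate([160, 160, 0]) cylinder(h = 120, r = 160);
translate([160, 160, 120]) cylinder(h = 80, r = 140);
translate([80, 80, 200]) cube([160, 160, 60]);


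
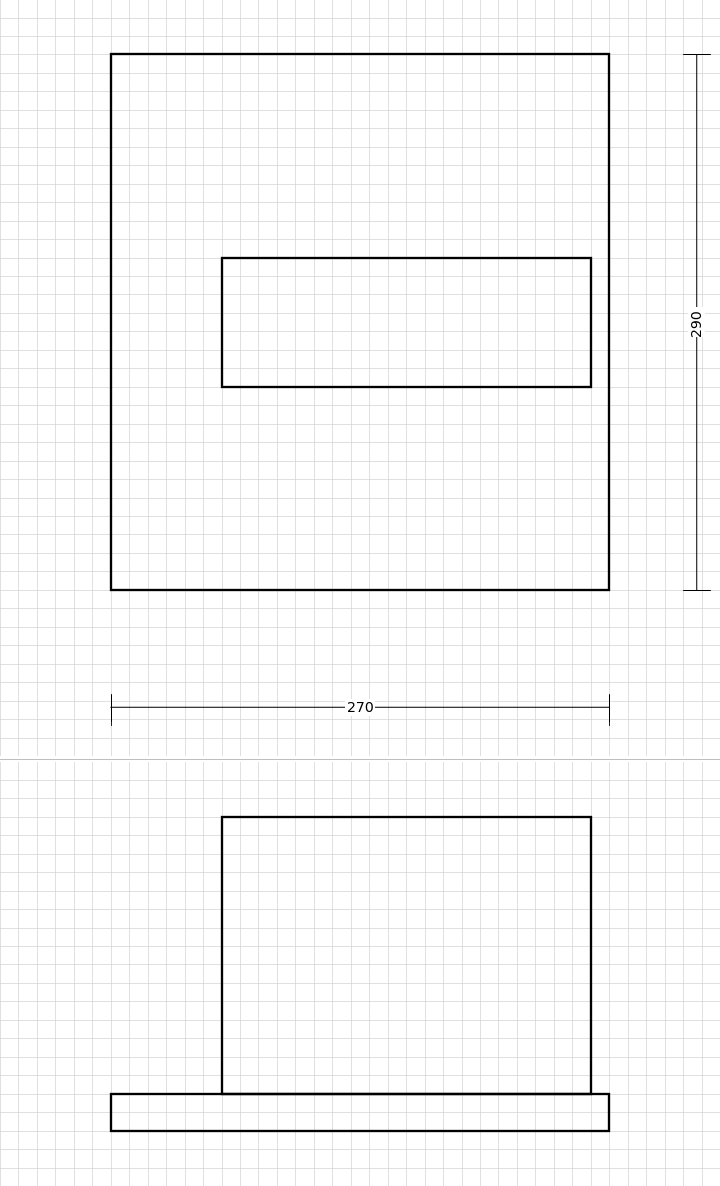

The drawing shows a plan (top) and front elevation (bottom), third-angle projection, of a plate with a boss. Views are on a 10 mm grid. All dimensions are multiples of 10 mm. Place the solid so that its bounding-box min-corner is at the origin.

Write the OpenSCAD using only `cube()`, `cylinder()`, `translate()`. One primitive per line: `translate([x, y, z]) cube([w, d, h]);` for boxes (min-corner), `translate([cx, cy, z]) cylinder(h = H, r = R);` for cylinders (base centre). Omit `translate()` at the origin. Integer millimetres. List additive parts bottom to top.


cube([270, 290, 20]);
translate([60, 110, 20]) cube([200, 70, 150]);


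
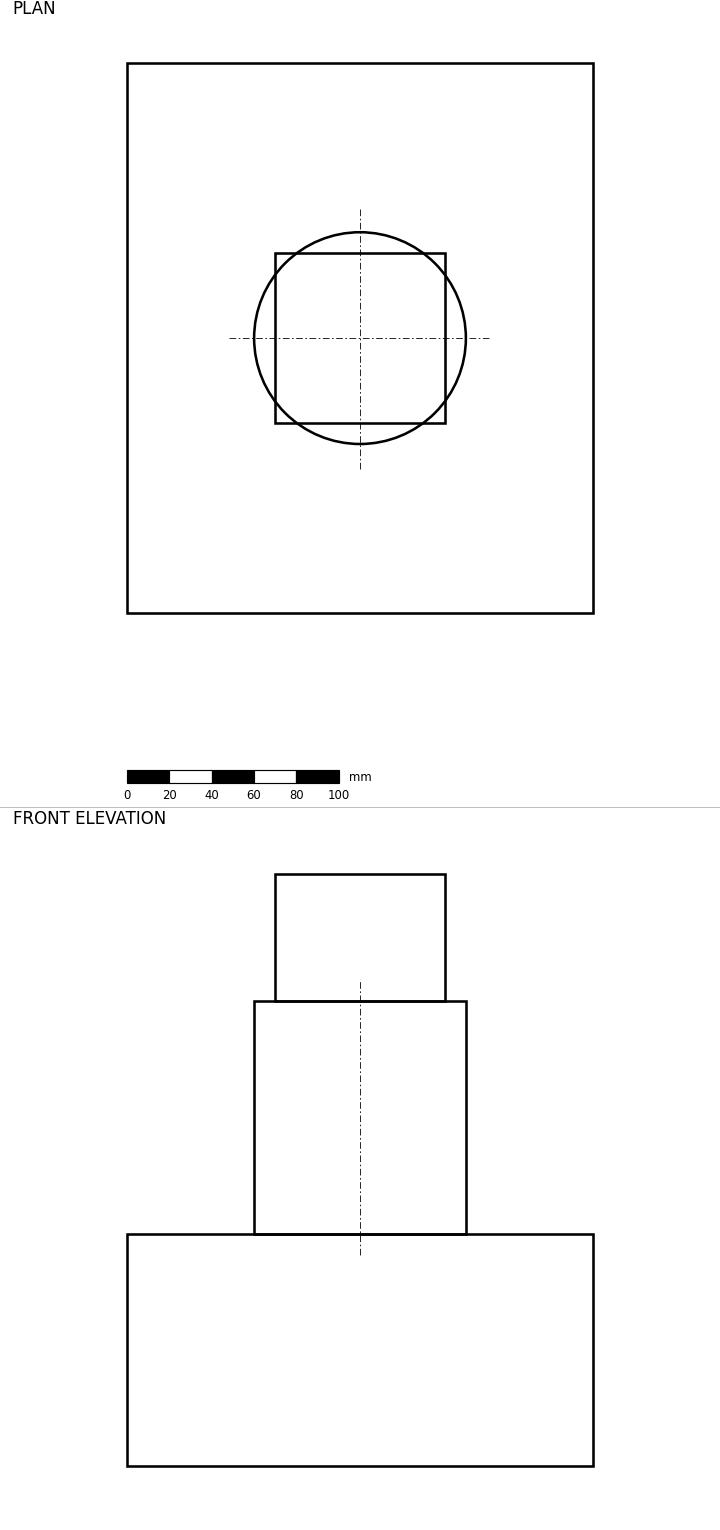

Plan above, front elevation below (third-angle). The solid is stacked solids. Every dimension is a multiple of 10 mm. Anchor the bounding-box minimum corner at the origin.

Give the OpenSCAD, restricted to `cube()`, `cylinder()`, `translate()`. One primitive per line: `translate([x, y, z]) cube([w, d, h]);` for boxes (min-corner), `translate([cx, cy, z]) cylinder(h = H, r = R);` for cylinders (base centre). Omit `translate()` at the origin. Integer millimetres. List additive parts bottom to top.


cube([220, 260, 110]);
translate([110, 130, 110]) cylinder(h = 110, r = 50);
translate([70, 90, 220]) cube([80, 80, 60]);


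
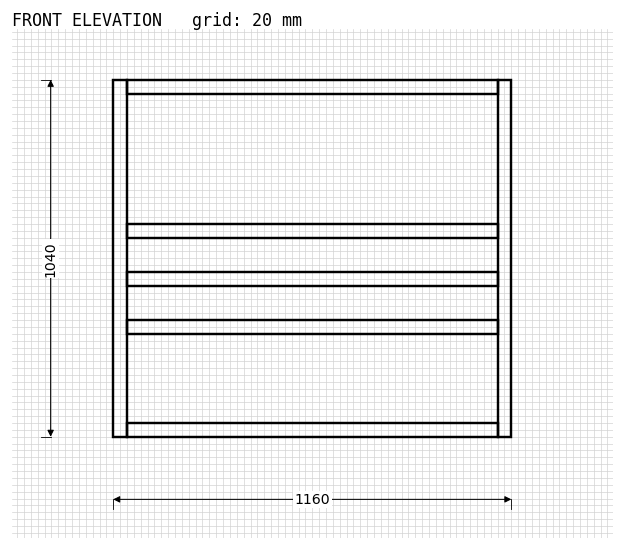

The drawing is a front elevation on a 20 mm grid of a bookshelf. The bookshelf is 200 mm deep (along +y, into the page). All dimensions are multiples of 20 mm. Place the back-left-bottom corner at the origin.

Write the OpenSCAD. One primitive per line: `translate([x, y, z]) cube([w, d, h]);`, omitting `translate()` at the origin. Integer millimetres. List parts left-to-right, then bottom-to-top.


cube([40, 200, 1040]);
translate([40, 0, 0]) cube([1080, 200, 40]);
translate([40, 0, 300]) cube([1080, 200, 40]);
translate([40, 0, 440]) cube([1080, 200, 40]);
translate([40, 0, 580]) cube([1080, 200, 40]);
translate([40, 0, 1000]) cube([1080, 200, 40]);
translate([1120, 0, 0]) cube([40, 200, 1040]);
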